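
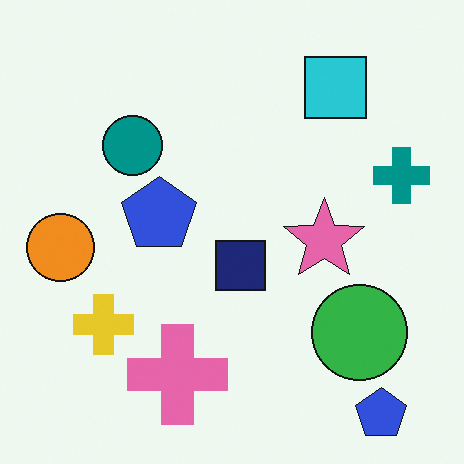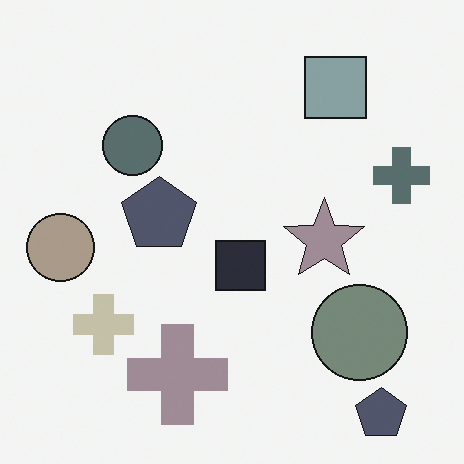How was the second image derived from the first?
Made much more muted (saturation change).

All colors are more muted and greyish — a global saturation change.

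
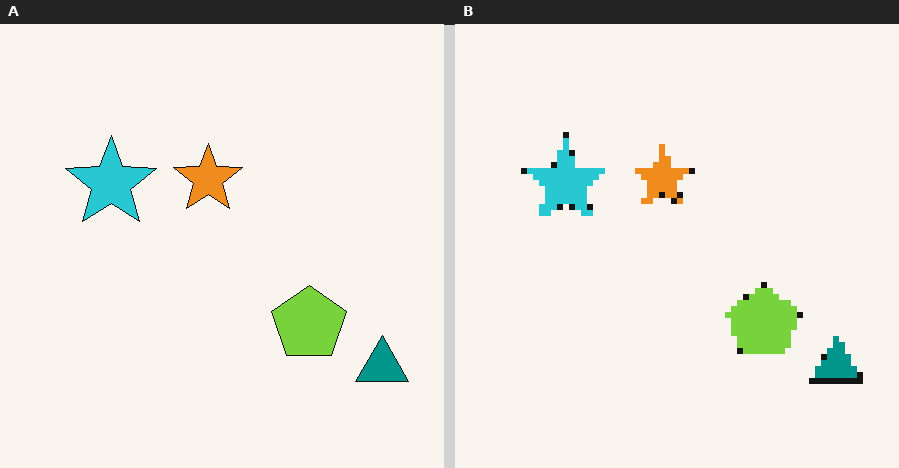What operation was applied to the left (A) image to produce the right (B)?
Moderately pixelated.

Shapes are reduced to large square blocks; fine edges and outlines are lost — a downscale-then-upscale (mosaic) effect.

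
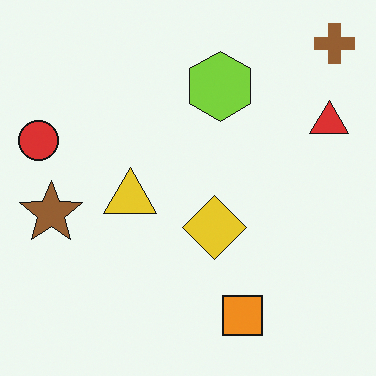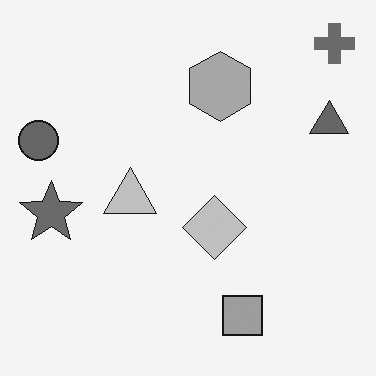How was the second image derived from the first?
Converted to grayscale.

All color is removed — every shape is now a shade of grey.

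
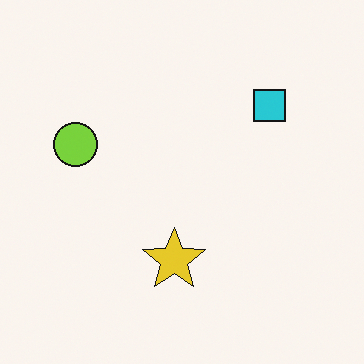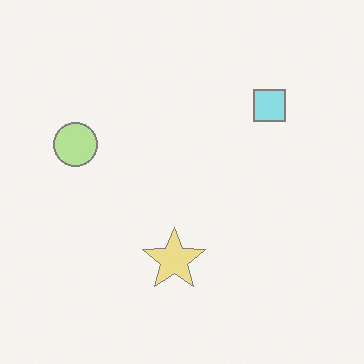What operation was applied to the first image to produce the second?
The image was washed out (contrast reduced).

Tones are pushed toward mid-grey across the whole image — a global contrast change.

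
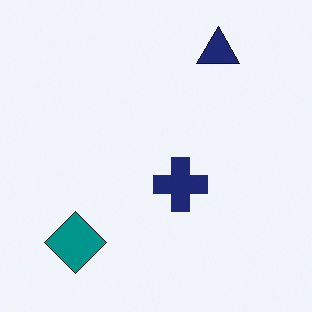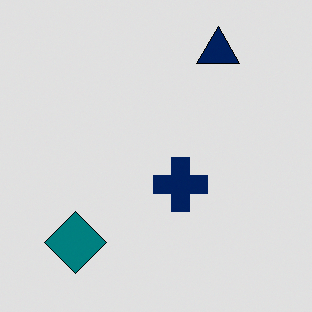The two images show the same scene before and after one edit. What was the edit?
The second image is the first moderately posterized.

Each flat color has snapped to a coarser quantized level — most visibly, the near-white background has dropped to a flat grey.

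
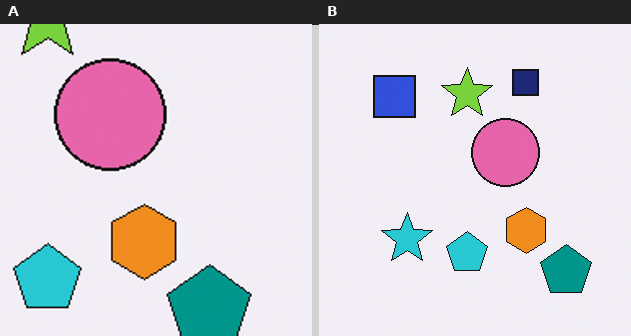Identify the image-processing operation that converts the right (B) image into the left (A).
Cropped to a noticeably smaller region and rescaled.

The visible shapes are larger and the field of view is narrower; shapes near the original edges may be partly or wholly outside the frame — a crop-and-rescale.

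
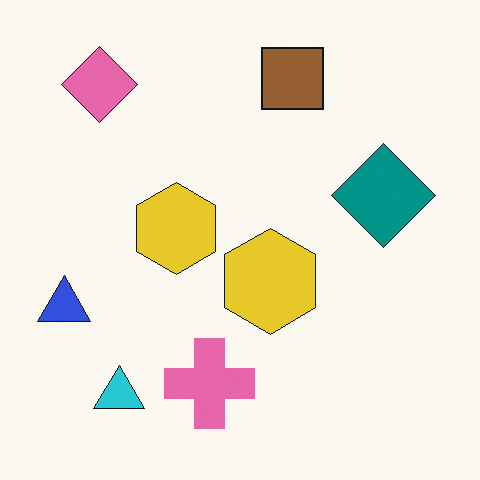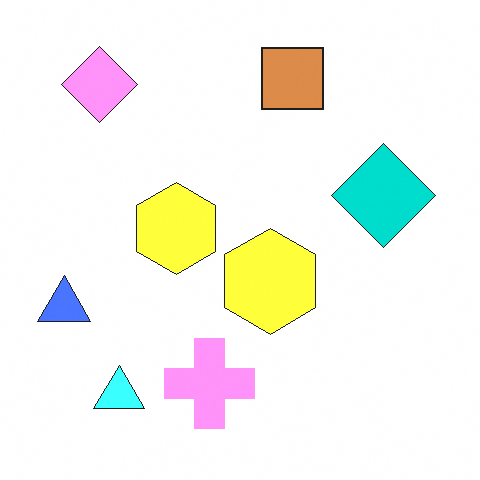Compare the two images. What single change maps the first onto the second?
The second image is the first substantially brightened.

Every pixel — background and shapes alike — is uniformly brightened.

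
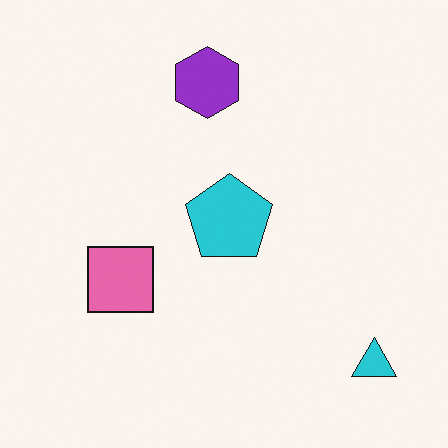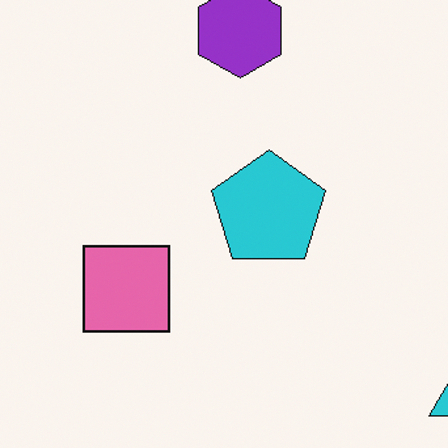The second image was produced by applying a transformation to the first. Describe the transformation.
It was cropped slightly and scaled back up.

The visible shapes are larger and the field of view is narrower; shapes near the original edges may be partly or wholly outside the frame — a crop-and-rescale.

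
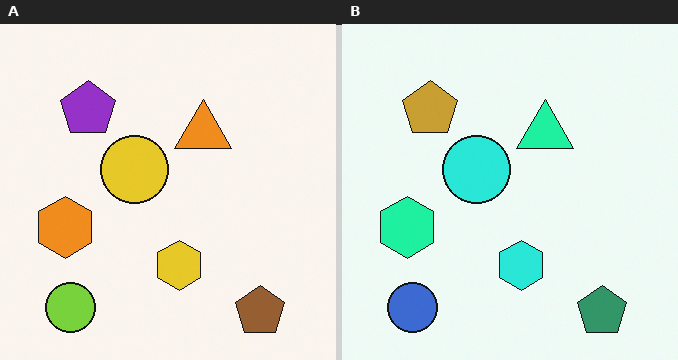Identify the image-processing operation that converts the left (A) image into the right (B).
The transformation is: hue-shifted through roughly a third of the color wheel.

Every shape's color has rotated by the same amount around the hue wheel — a uniform hue shift.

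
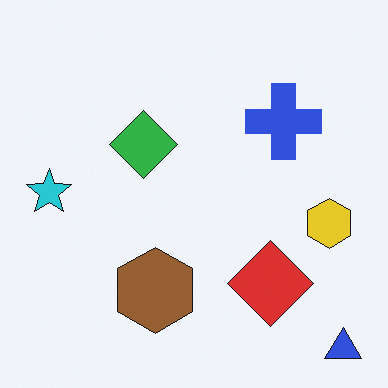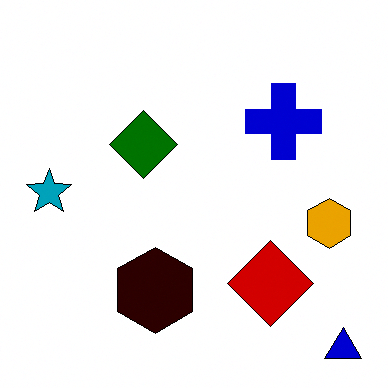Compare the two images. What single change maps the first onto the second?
This is the original image given much higher contrast.

Tones are pushed away from mid-grey across the whole image — a global contrast change.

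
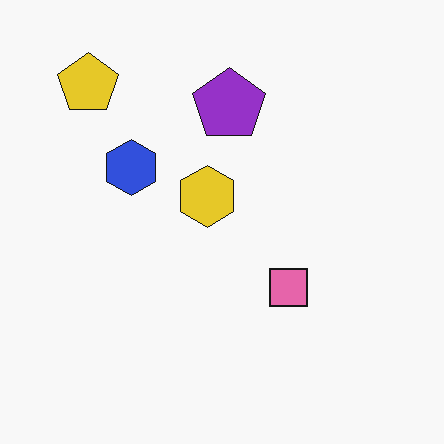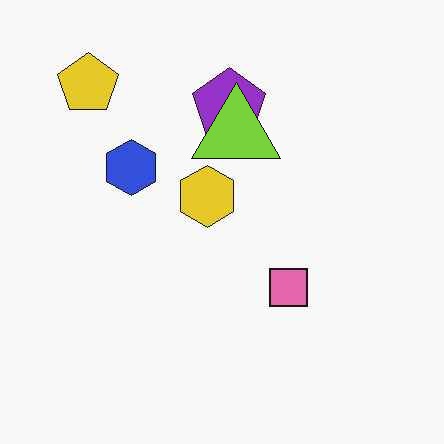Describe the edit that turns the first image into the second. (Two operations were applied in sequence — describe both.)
It was JPEG-compressed with visible artifacts, then overlaid with an additional lime triangle.

Blocky 8×8 compression artifacts appear around shape edges and the flat background shows ringing — characteristic JPEG degradation. A lime triangle appears in the second image that is absent from the first.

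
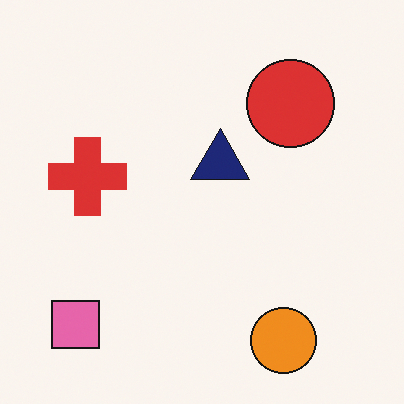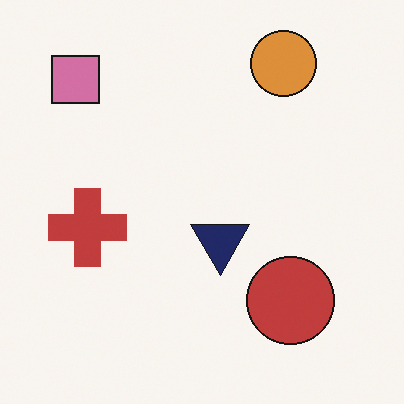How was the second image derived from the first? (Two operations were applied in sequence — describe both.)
It was slightly desaturated, then flipped vertically (top ↔ bottom).

All colors are more muted and greyish — a global saturation change. The orange circle is in the bottom-right of the first image and the top-right of the second — shapes on opposite sides of the horizontal midline have swapped in a mirror flip.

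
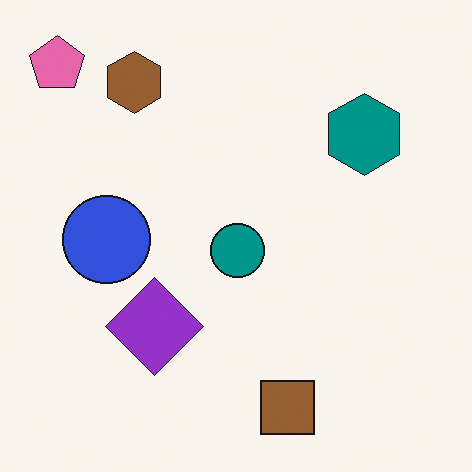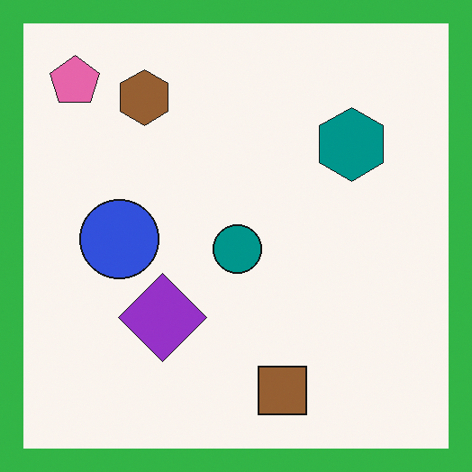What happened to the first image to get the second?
The transformation is: framed with a green border.

A solid green frame runs around the edge of the second image, with the content slightly shrunk inside it.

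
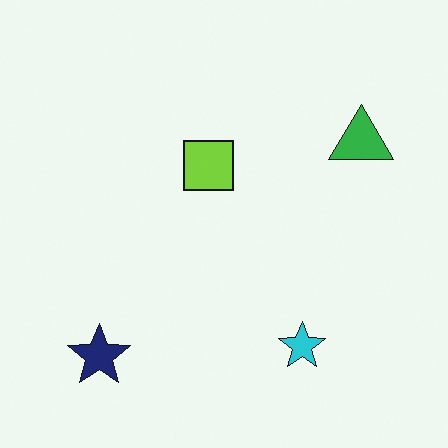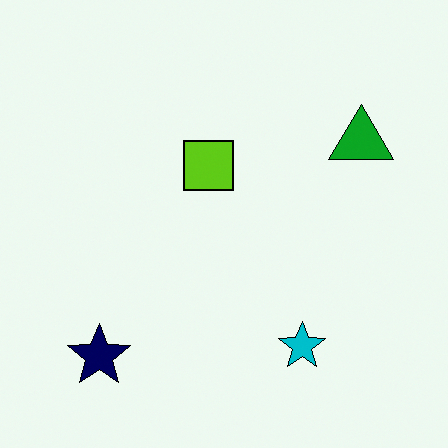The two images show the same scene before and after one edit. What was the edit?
The transformation is: given slightly increased contrast.

Tones are pushed away from mid-grey across the whole image — a global contrast change.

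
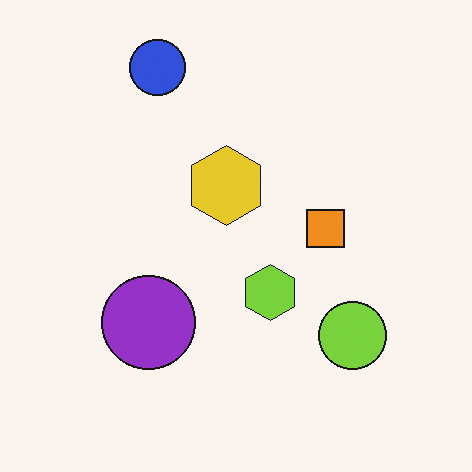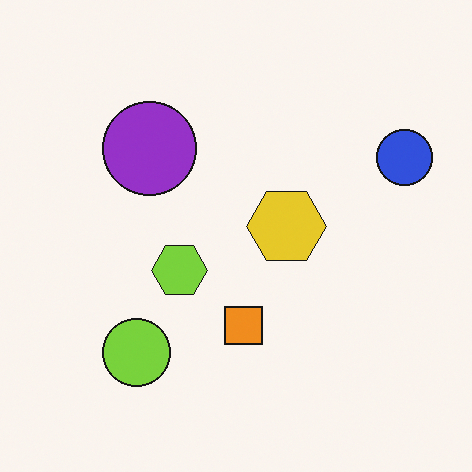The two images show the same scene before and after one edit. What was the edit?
Rotated 90° clockwise.

The blue circle sits in the top-left of the first image and the top-right of the second — consistent with a whole-image 90° clockwise rotation.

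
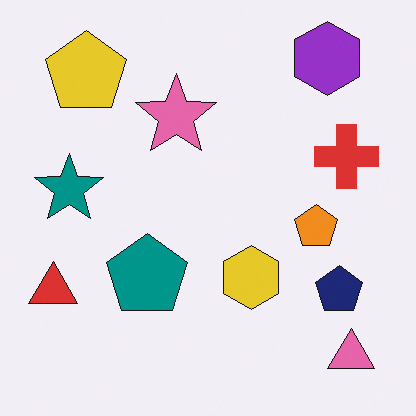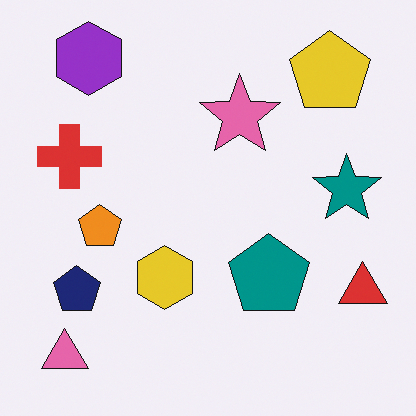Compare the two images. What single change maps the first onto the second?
Flipped horizontally (left ↔ right).

The red triangle is in the bottom-left of the first image and the bottom-right of the second — shapes on opposite sides of the vertical midline have swapped in a mirror flip.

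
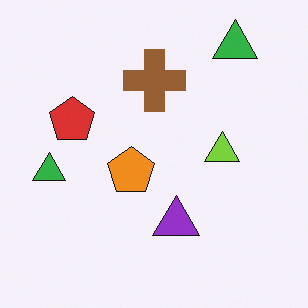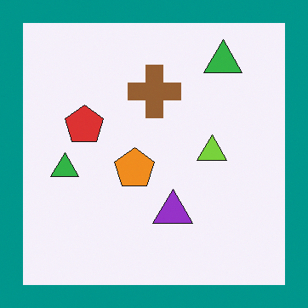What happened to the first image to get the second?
It was framed with a teal border.

A solid teal frame runs around the edge of the second image, with the content slightly shrunk inside it.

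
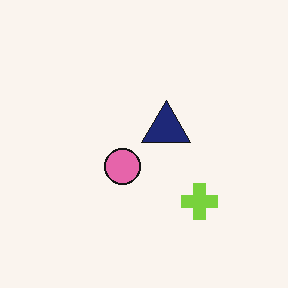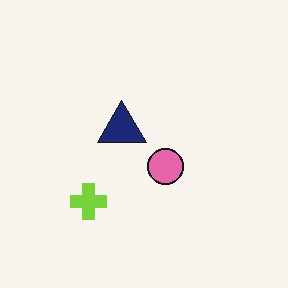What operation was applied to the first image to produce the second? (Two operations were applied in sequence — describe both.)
The second image is the first flipped horizontally (left ↔ right), then JPEG-compressed with visible artifacts.

The lime cross is in the bottom-right of the first image and the bottom-left of the second — shapes on opposite sides of the vertical midline have swapped in a mirror flip. Blocky 8×8 compression artifacts appear around shape edges and the flat background shows ringing — characteristic JPEG degradation.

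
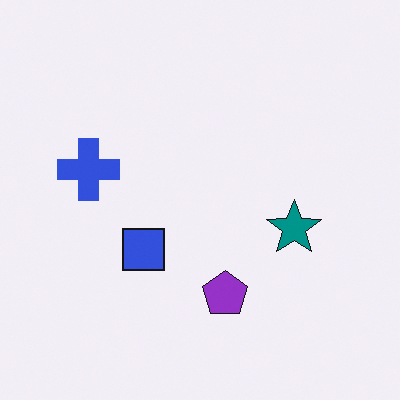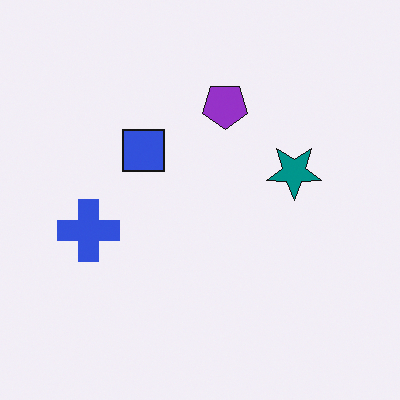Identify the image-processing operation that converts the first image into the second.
Flipped vertically (top ↔ bottom).

The purple pentagon is in the bottom of the first image and the top of the second — shapes on opposite sides of the horizontal midline have swapped in a mirror flip.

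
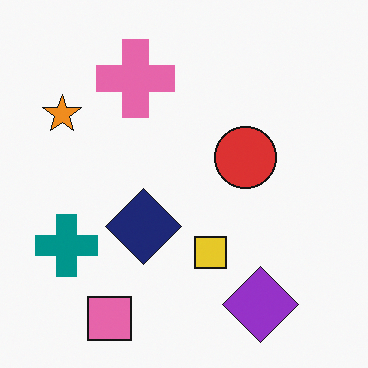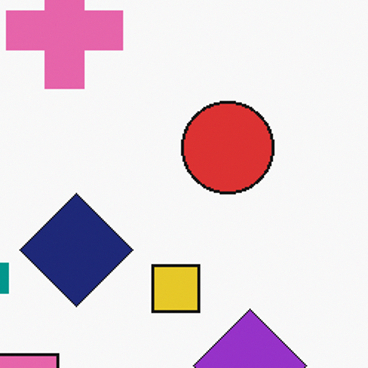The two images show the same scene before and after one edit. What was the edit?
Cropped slightly and scaled back up.

The visible shapes are larger and the field of view is narrower; shapes near the original edges may be partly or wholly outside the frame — a crop-and-rescale.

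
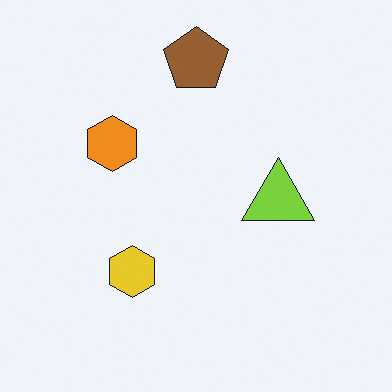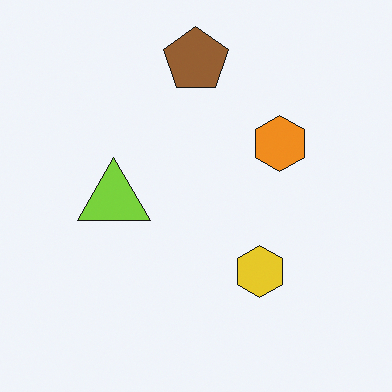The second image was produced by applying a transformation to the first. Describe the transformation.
The image was flipped horizontally (left ↔ right).

The orange hexagon is in the left of the first image and the right of the second — shapes on opposite sides of the vertical midline have swapped in a mirror flip.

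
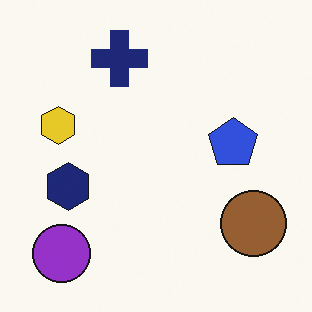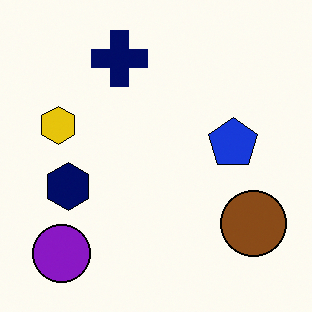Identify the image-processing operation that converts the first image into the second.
The second image is the first given slightly increased contrast.

Tones are pushed away from mid-grey across the whole image — a global contrast change.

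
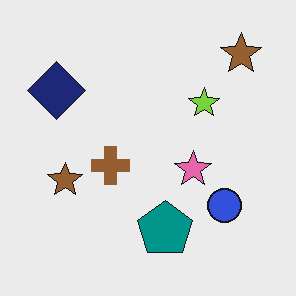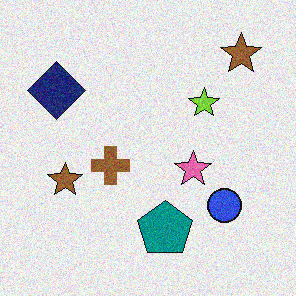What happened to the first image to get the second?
Degraded with moderate additive noise.

Random speckle covers the whole image, including the flat background.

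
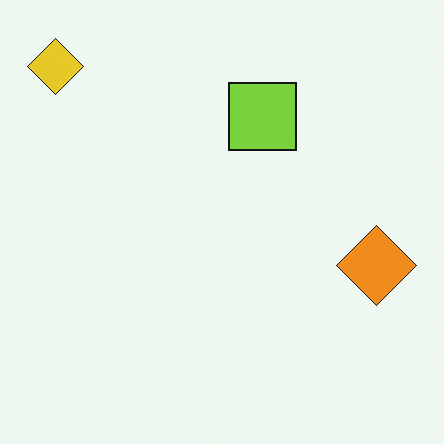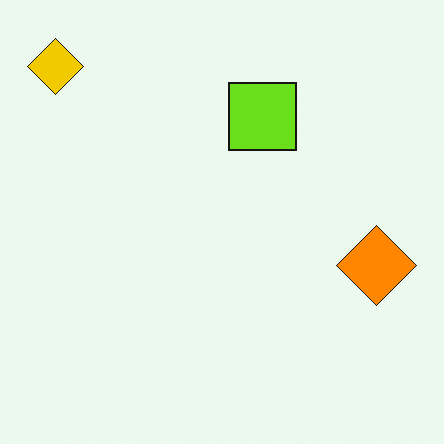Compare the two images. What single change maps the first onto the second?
The second image is the first slightly oversaturated.

All colors are more vivid — a global saturation change.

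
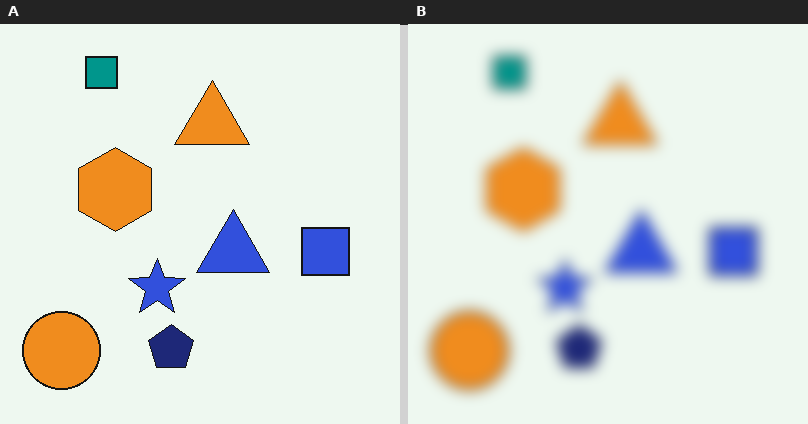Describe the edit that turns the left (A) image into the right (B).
The image was heavily blurred.

Shape edges and outlines are uniformly softened across the whole image.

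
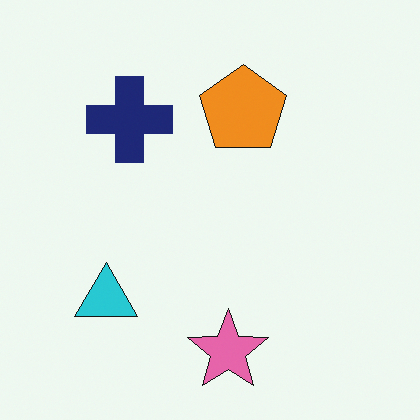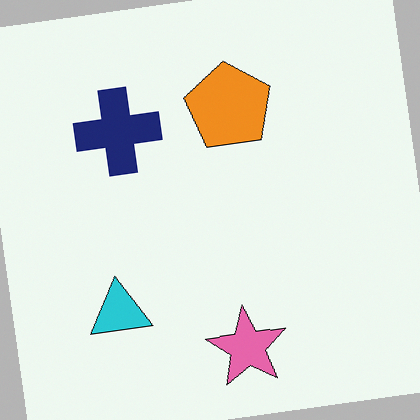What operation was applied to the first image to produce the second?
The transformation is: rotated counter-clockwise by a few degrees.

Every shape is tilted by the same angle and the image corners show triangular fill wedges — a whole-image rotation by a non-right angle.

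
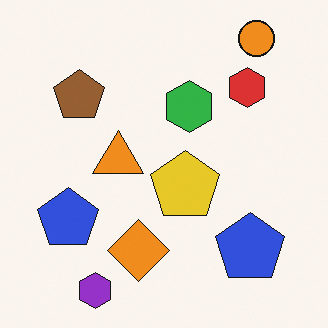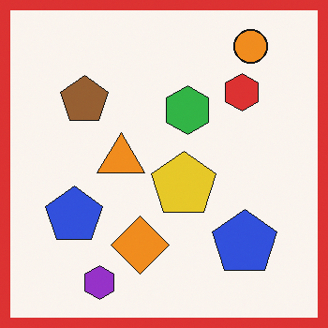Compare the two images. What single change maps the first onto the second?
The image was framed with a red border.

A solid red frame runs around the edge of the second image, with the content slightly shrunk inside it.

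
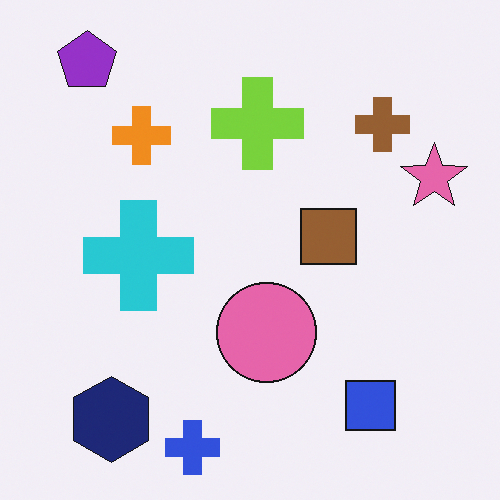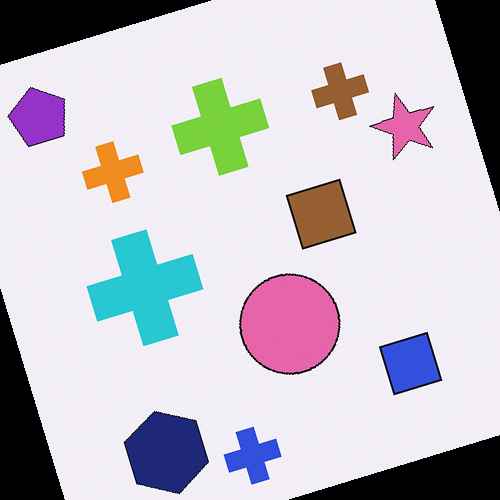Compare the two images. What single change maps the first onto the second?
This is the original image rotated counter-clockwise by a moderate amount.

Every shape is tilted by the same angle and the image corners show triangular fill wedges — a whole-image rotation by a non-right angle.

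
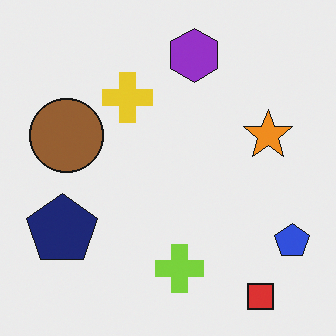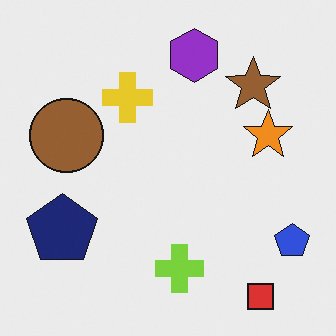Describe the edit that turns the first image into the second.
It was overlaid with an additional brown star.

A brown star appears in the second image that is absent from the first.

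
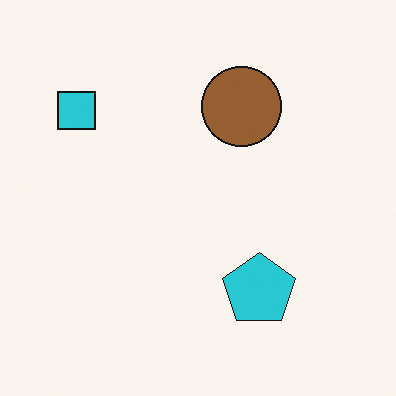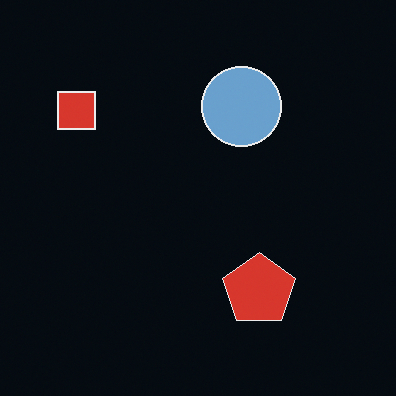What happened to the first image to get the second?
The second image is the first color-inverted (negative).

The light background has become dark and every shape's color is its complement — a photographic negative.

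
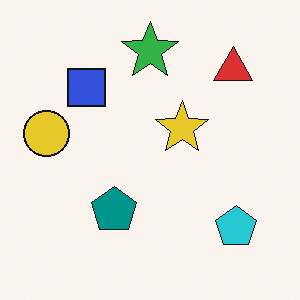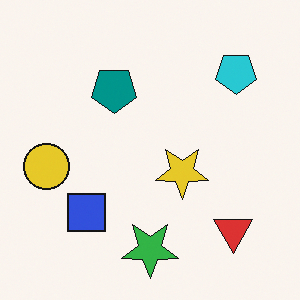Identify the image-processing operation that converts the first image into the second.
The transformation is: flipped vertically (top ↔ bottom).

The green star is in the top of the first image and the bottom of the second — shapes on opposite sides of the horizontal midline have swapped in a mirror flip.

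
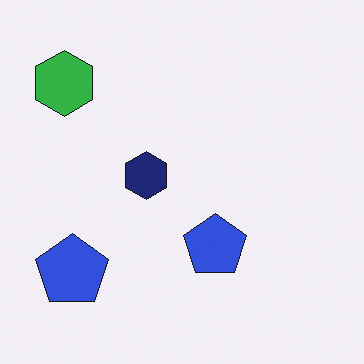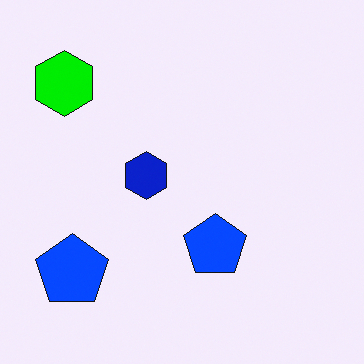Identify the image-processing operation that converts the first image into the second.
It was made much more vivid (saturation change).

All colors are more vivid — a global saturation change.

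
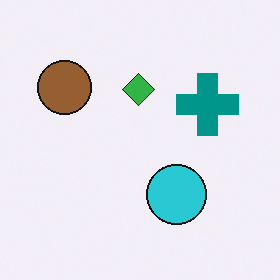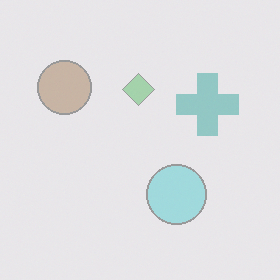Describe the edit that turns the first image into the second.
The transformation is: given much lower contrast.

Tones are pushed toward mid-grey across the whole image — a global contrast change.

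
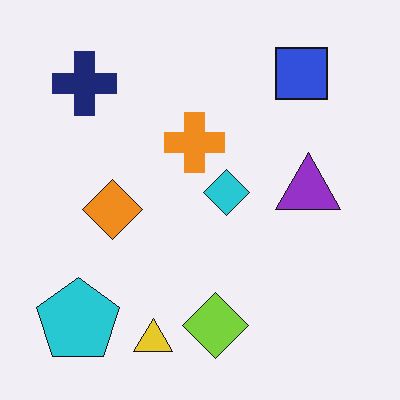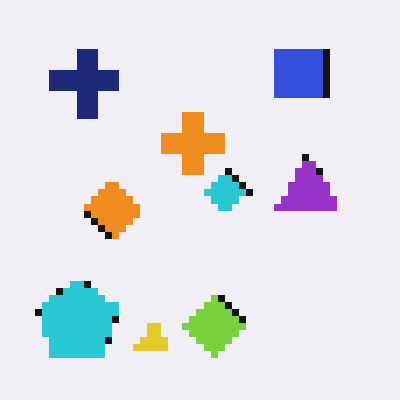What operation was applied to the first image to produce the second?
The second image is the first moderately pixelated.

Shapes are reduced to large square blocks; fine edges and outlines are lost — a downscale-then-upscale (mosaic) effect.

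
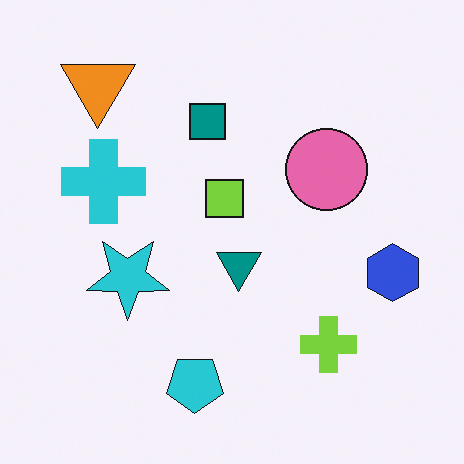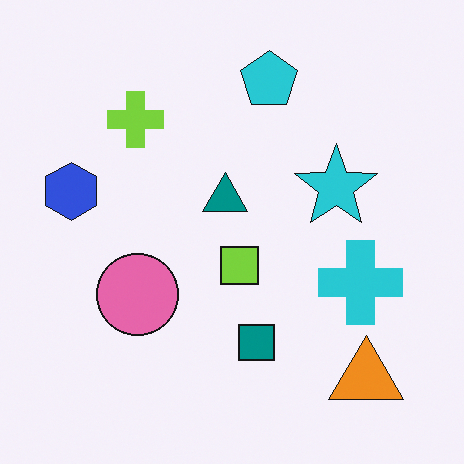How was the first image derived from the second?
It was rotated 180°.

The orange triangle sits in the bottom-right of the second image and the top-left of the first — consistent with a whole-image 180° rotation.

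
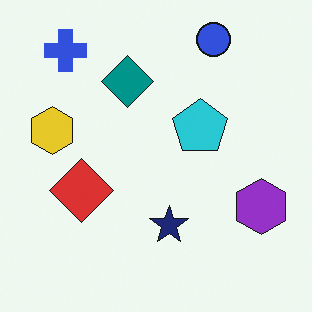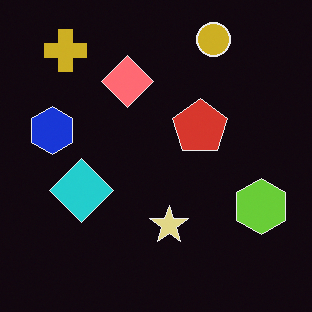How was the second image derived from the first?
Color-inverted (negative).

The light background has become dark and every shape's color is its complement — a photographic negative.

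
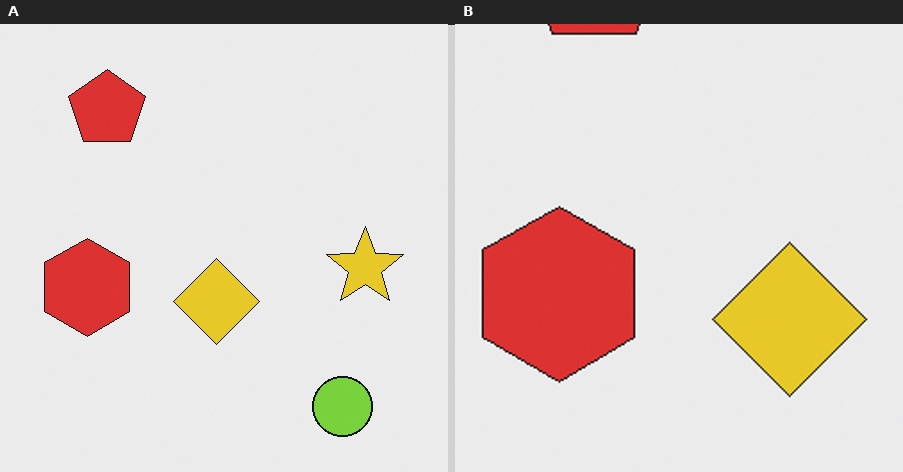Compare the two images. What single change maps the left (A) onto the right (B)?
It was cropped to a noticeably smaller region and rescaled.

The visible shapes are larger and the field of view is narrower; shapes near the original edges may be partly or wholly outside the frame — a crop-and-rescale.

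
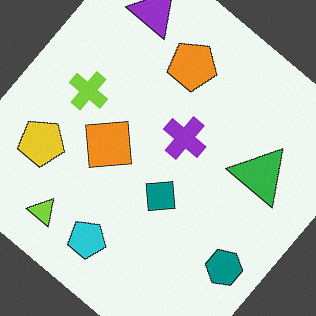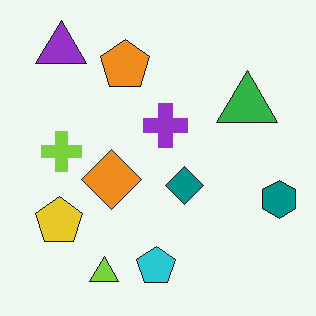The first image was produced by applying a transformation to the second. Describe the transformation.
The image was rotated clockwise by a large amount — several tens of degrees.

Every shape is tilted by the same angle and the image corners show triangular fill wedges — a whole-image rotation by a non-right angle.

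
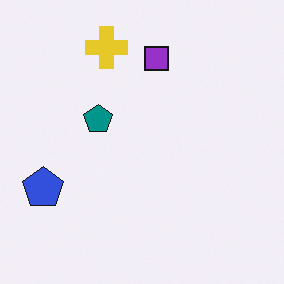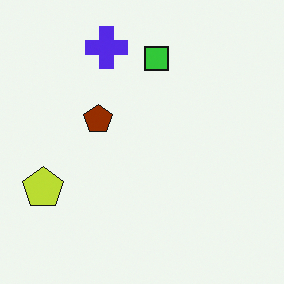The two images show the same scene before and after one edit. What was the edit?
Hue-shifted through roughly half the color wheel.

Every shape's color has rotated by the same amount around the hue wheel — a uniform hue shift.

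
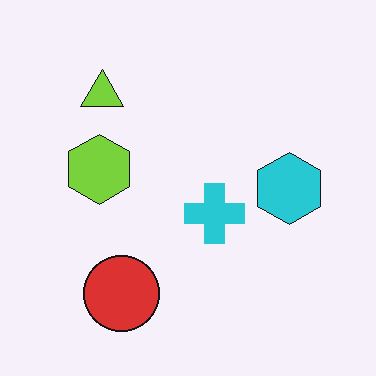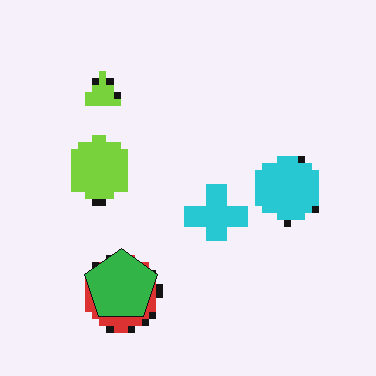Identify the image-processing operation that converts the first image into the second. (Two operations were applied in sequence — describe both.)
The second image is the first moderately pixelated, then overlaid with an additional green pentagon.

Shapes are reduced to large square blocks; fine edges and outlines are lost — a downscale-then-upscale (mosaic) effect. A green pentagon appears in the second image that is absent from the first.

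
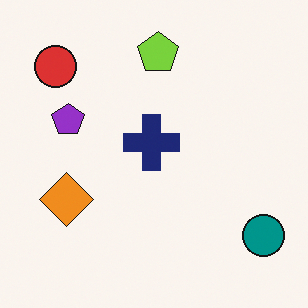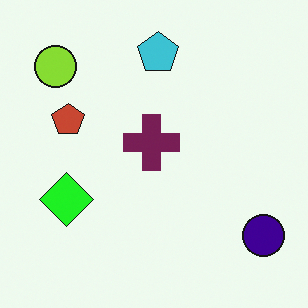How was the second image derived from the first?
It was hue-shifted through roughly a third of the color wheel.

Every shape's color has rotated by the same amount around the hue wheel — a uniform hue shift.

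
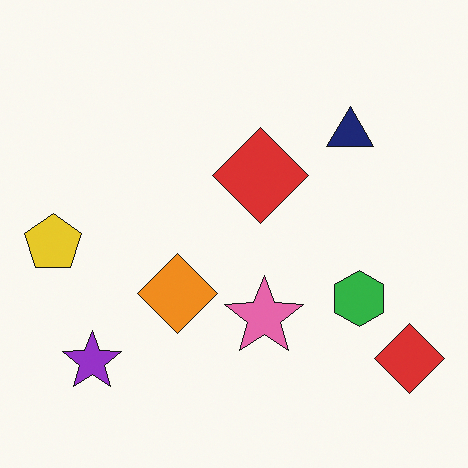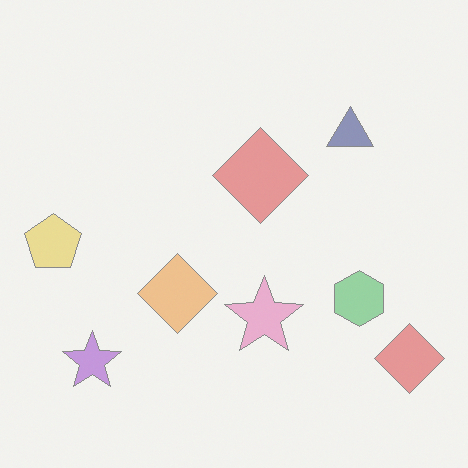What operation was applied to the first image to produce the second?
It was given much lower contrast.

Tones are pushed toward mid-grey across the whole image — a global contrast change.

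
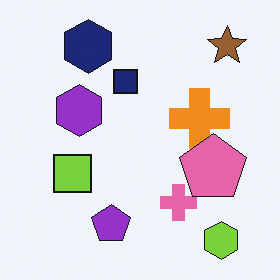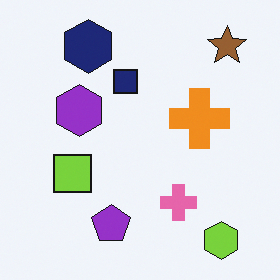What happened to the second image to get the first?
Overlaid with an additional pink pentagon.

A pink pentagon appears in the first image that is absent from the second.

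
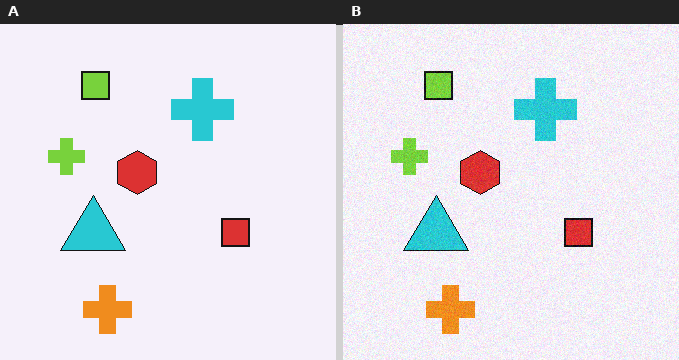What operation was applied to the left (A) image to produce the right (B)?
The right (B) image is the left (A) degraded with subtle gaussian noise.

Random speckle covers the whole image, including the flat background.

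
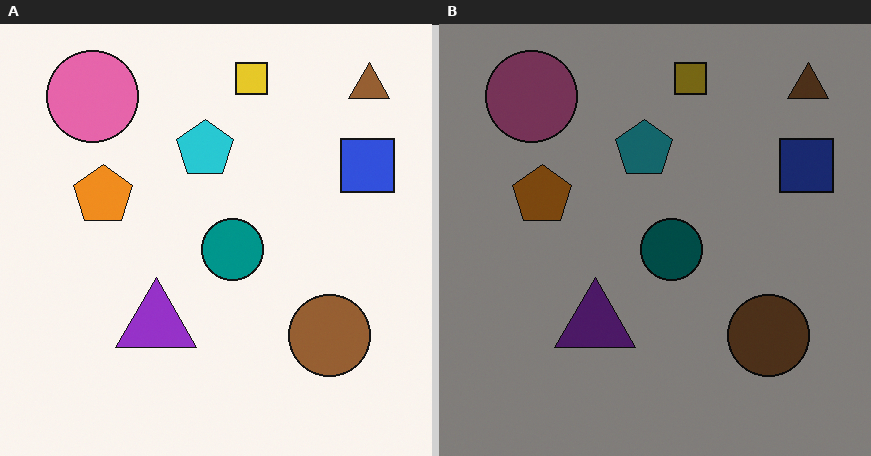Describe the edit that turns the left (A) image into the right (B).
It was noticeably darkened.

Every pixel — background and shapes alike — is uniformly darkened.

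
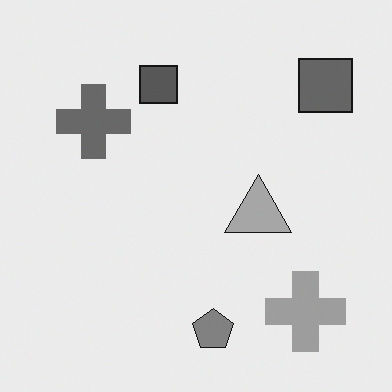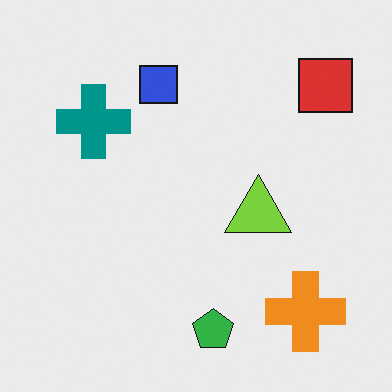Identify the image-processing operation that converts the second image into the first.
Converted to grayscale.

All color is removed — every shape is now a shade of grey.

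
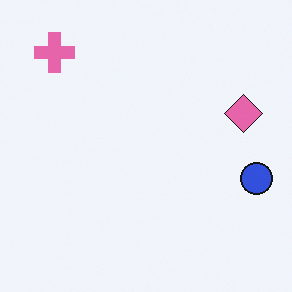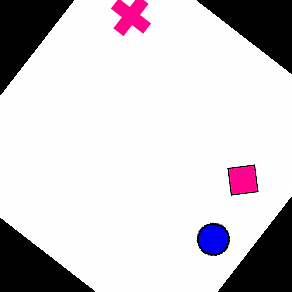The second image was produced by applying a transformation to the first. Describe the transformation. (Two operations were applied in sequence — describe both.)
The image was rotated clockwise by a large amount — several tens of degrees, then given much higher contrast.

Every shape is tilted by the same angle and the image corners show triangular fill wedges — a whole-image rotation by a non-right angle. Tones are pushed away from mid-grey across the whole image — a global contrast change.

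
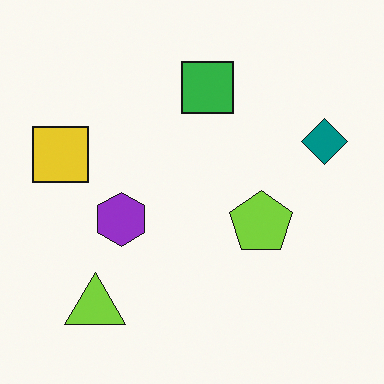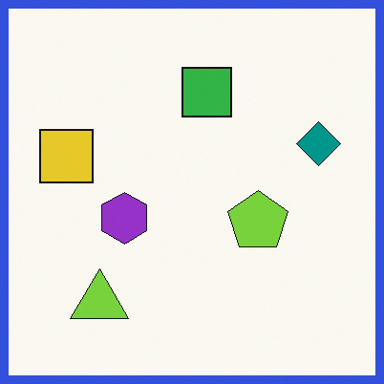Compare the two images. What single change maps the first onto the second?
The transformation is: framed with a blue border.

A solid blue frame runs around the edge of the second image, with the content slightly shrunk inside it.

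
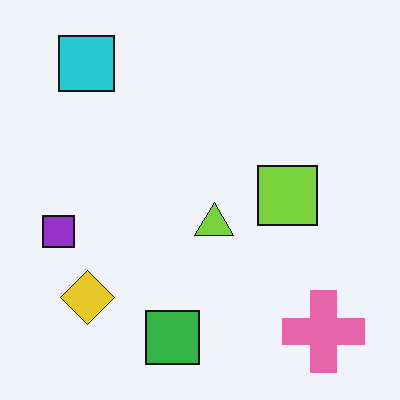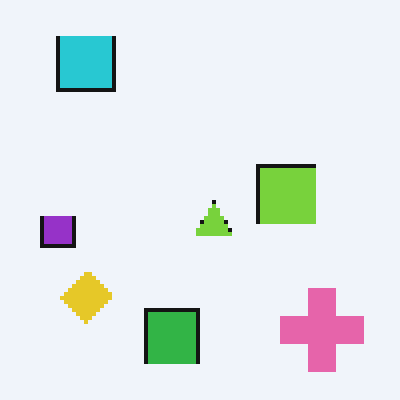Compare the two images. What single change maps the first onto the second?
Lightly pixelated (a mild mosaic effect).

Shapes are reduced to large square blocks; fine edges and outlines are lost — a downscale-then-upscale (mosaic) effect.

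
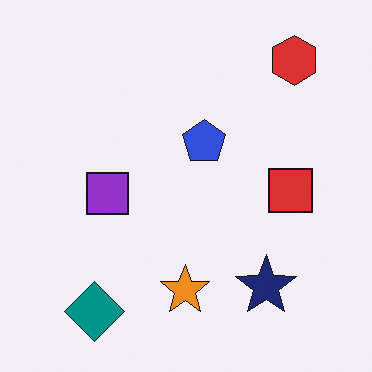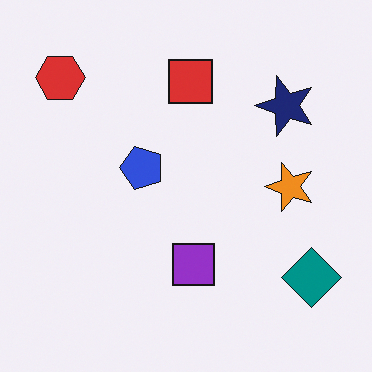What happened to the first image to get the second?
The image was rotated 90° counter-clockwise.

The red hexagon sits in the top-right of the first image and the top-left of the second — consistent with a whole-image 90° counter-clockwise rotation.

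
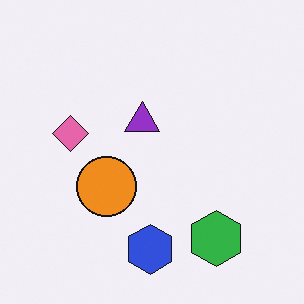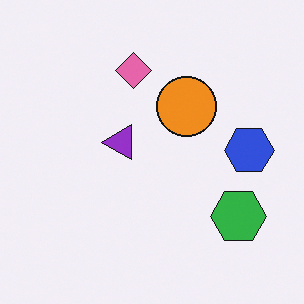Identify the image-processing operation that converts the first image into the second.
This is the original image transposed (reflected across the top-left ↔ bottom-right diagonal).

Shapes have swapped their row and column positions — what was in the top-right is now in the bottom-left — a diagonal reflection.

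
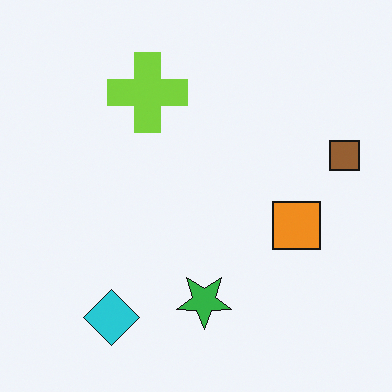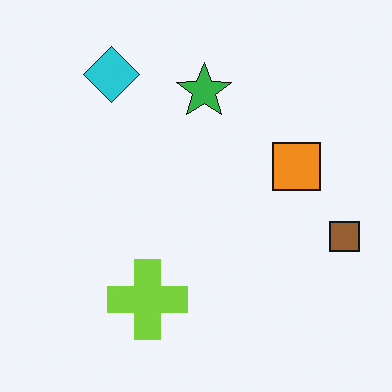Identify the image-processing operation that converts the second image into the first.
The image was flipped vertically (top ↔ bottom).

The cyan diamond is in the top-left of the second image and the bottom-left of the first — shapes on opposite sides of the horizontal midline have swapped in a mirror flip.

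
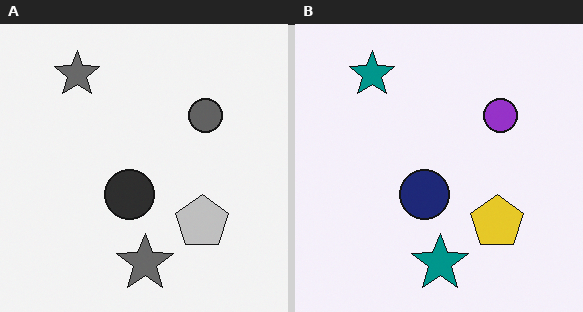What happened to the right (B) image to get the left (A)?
The left (A) image is the right (B) converted to grayscale.

All color is removed — every shape is now a shade of grey.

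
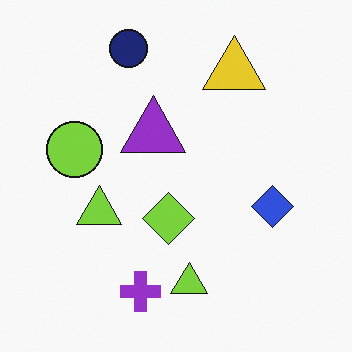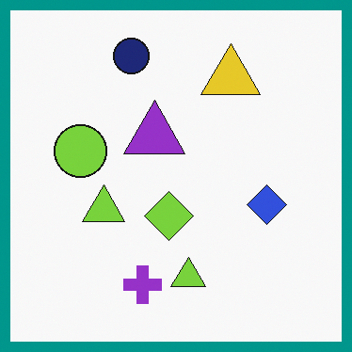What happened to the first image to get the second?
The transformation is: framed with a teal border.

A solid teal frame runs around the edge of the second image, with the content slightly shrunk inside it.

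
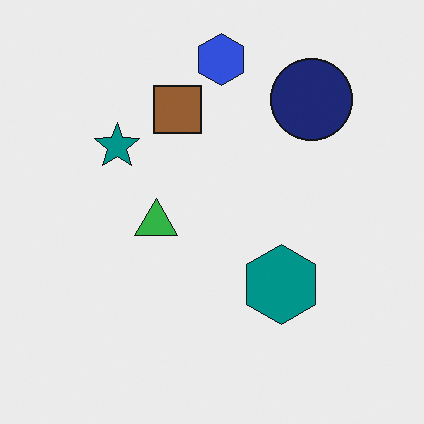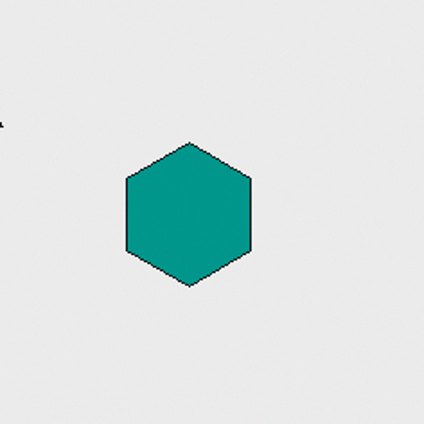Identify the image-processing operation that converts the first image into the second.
Cropped tightly and scaled back up.

The visible shapes are larger and the field of view is narrower; shapes near the original edges may be partly or wholly outside the frame — a crop-and-rescale.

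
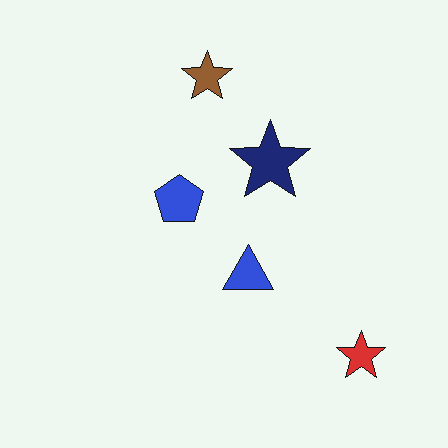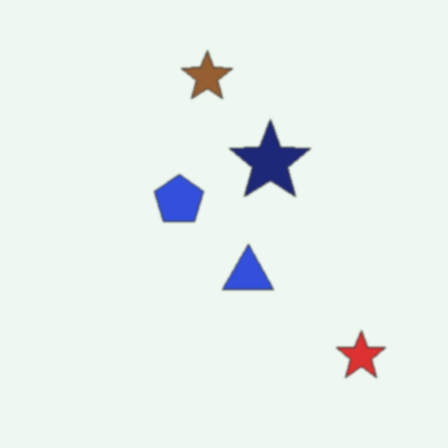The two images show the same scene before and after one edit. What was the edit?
The second image is the first given a subtle gaussian blur.

Shape edges and outlines are uniformly softened across the whole image.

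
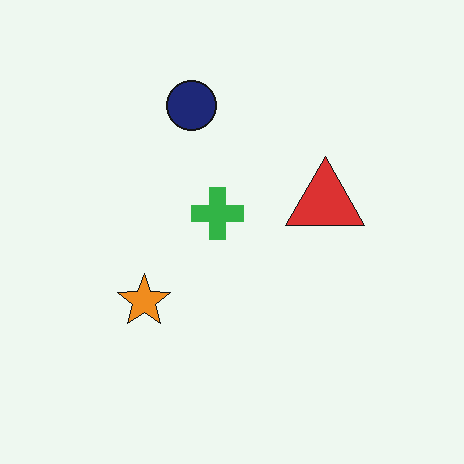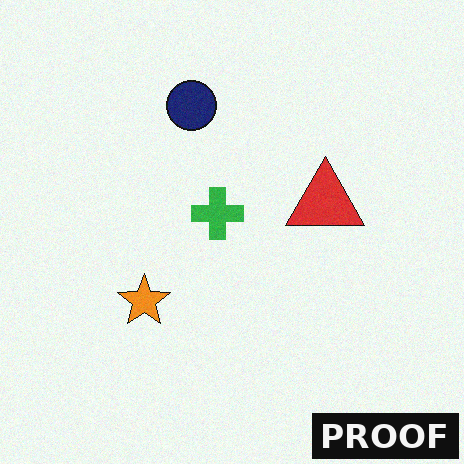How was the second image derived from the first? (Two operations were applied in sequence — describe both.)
Degraded with light additive noise, then watermarked with the text "PROOF" in the lower-right corner.

Random speckle covers the whole image, including the flat background. A dark label reading "PROOF" appears in the lower-right corner.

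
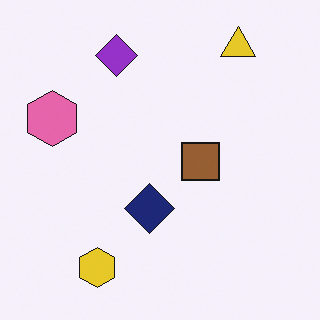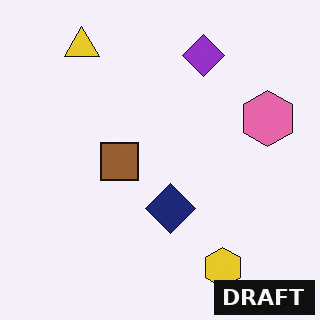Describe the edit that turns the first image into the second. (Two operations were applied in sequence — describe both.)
It was flipped horizontally (left ↔ right), then watermarked with the text "DRAFT" in the lower-right corner.

The pink hexagon is in the left of the first image and the right of the second — shapes on opposite sides of the vertical midline have swapped in a mirror flip. A dark label reading "DRAFT" appears in the lower-right corner.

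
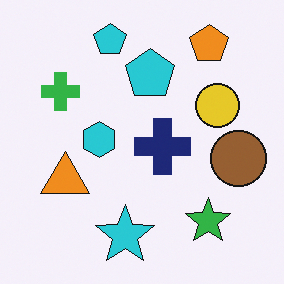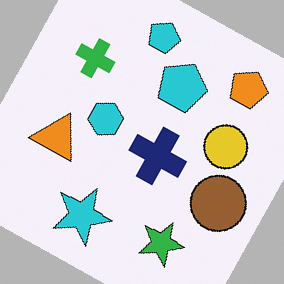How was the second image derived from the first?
This is the original image rotated clockwise by a moderate amount.

Every shape is tilted by the same angle and the image corners show triangular fill wedges — a whole-image rotation by a non-right angle.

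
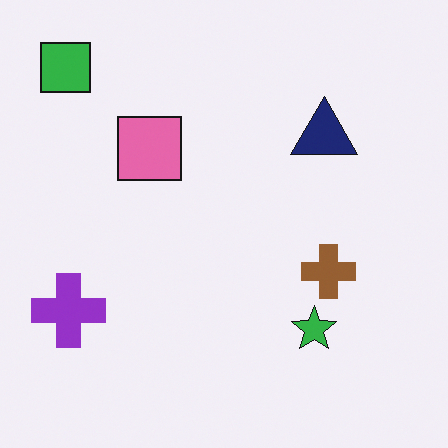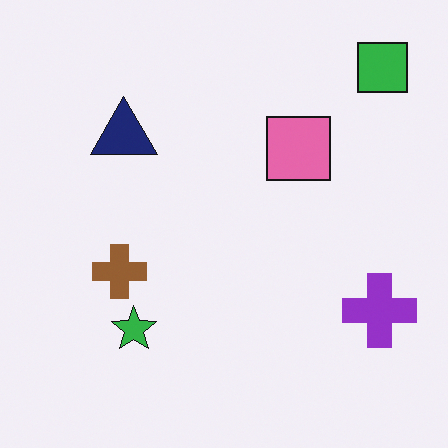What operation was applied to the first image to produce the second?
The image was flipped horizontally (left ↔ right).

The green square is in the top-left of the first image and the top-right of the second — shapes on opposite sides of the vertical midline have swapped in a mirror flip.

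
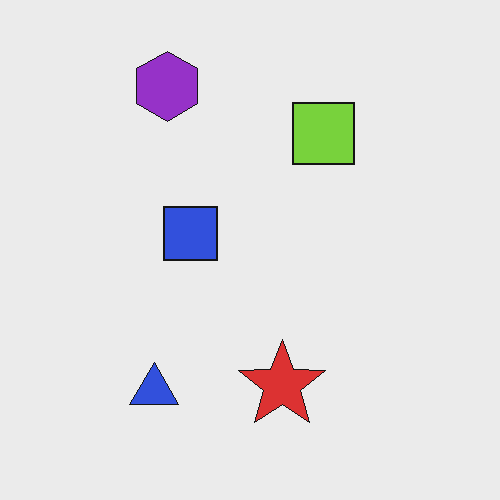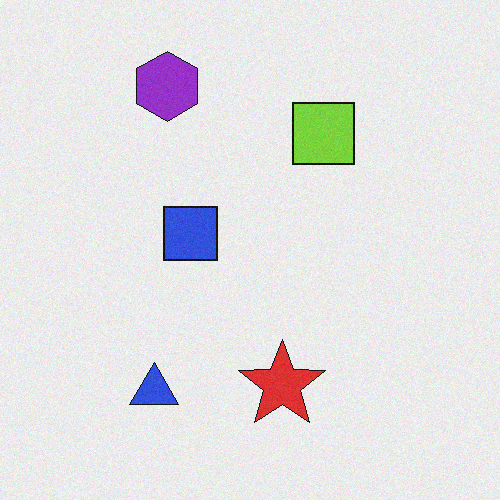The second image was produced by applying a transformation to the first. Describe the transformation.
Degraded with a light layer of grain.

Random speckle covers the whole image, including the flat background.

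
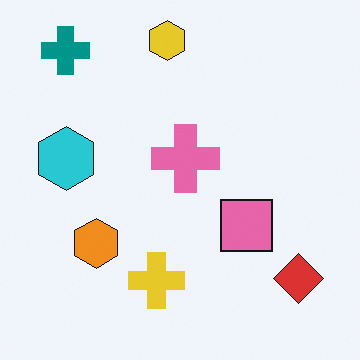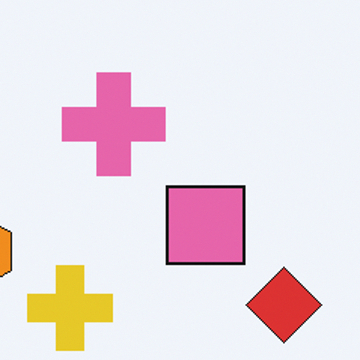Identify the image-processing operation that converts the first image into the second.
The image was cropped to a modestly smaller region and rescaled.

The visible shapes are larger and the field of view is narrower; shapes near the original edges may be partly or wholly outside the frame — a crop-and-rescale.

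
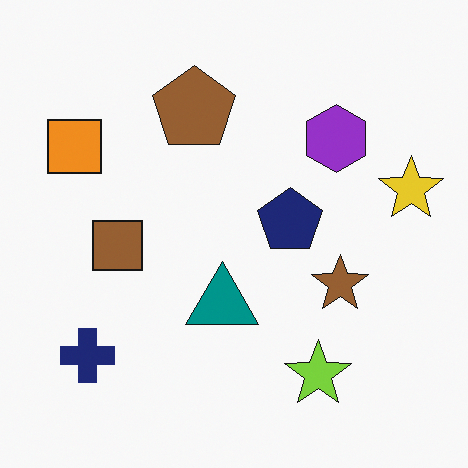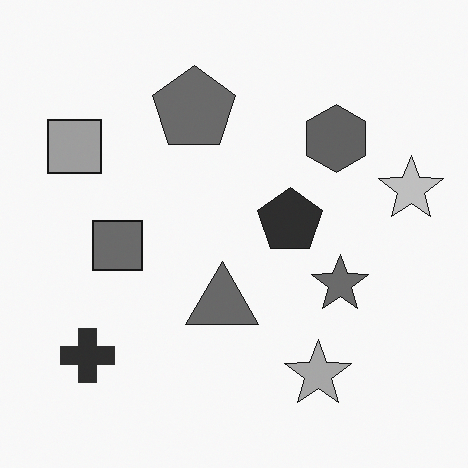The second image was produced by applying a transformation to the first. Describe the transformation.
The second image is the first converted to grayscale.

All color is removed — every shape is now a shade of grey.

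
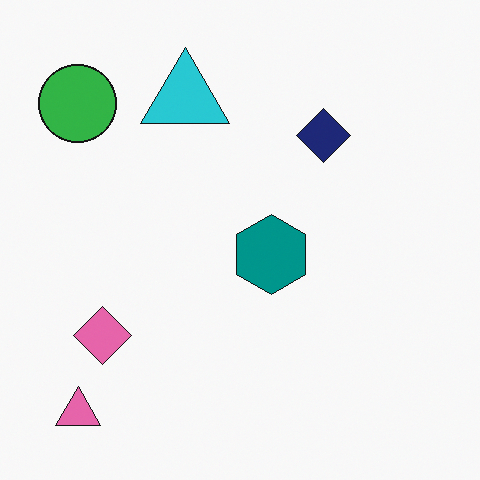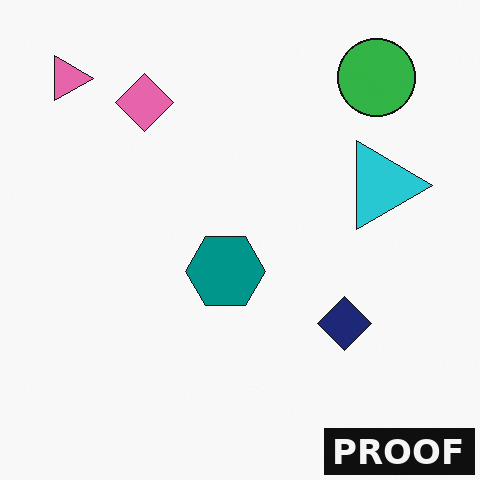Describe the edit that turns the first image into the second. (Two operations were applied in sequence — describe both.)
The transformation is: rotated 90° clockwise, then watermarked with the text "PROOF" in the lower-right corner.

The pink triangle sits in the bottom-left of the first image and the top-left of the second — consistent with a whole-image 90° clockwise rotation. A dark label reading "PROOF" appears in the lower-right corner.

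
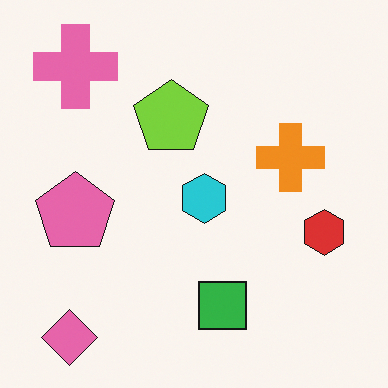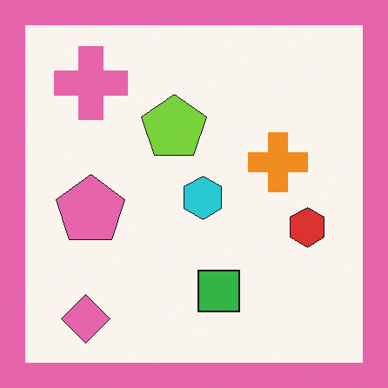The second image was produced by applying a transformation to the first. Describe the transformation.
The second image is the first framed with a pink border.

A solid pink frame runs around the edge of the second image, with the content slightly shrunk inside it.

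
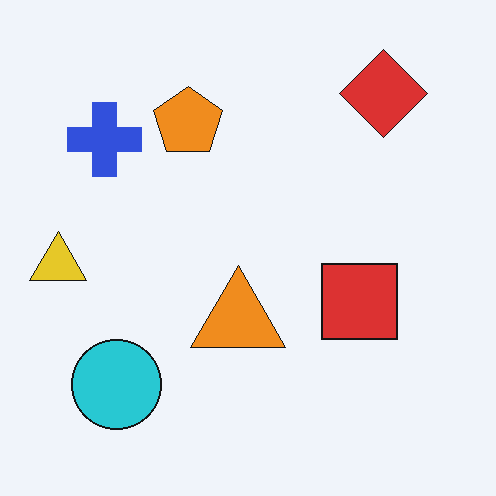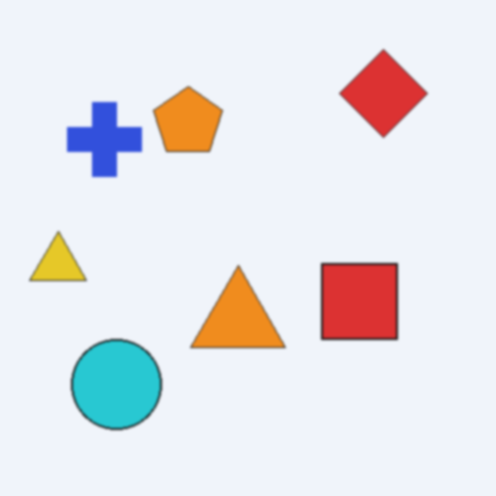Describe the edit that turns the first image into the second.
The second image is the first given a subtle gaussian blur.

Shape edges and outlines are uniformly softened across the whole image.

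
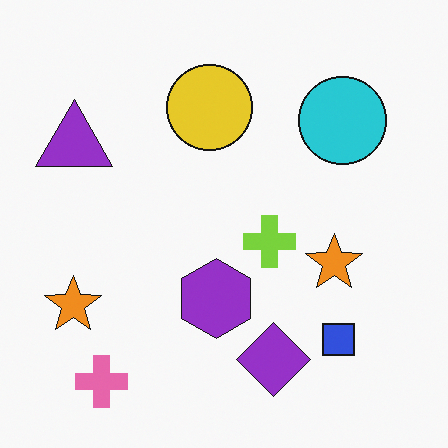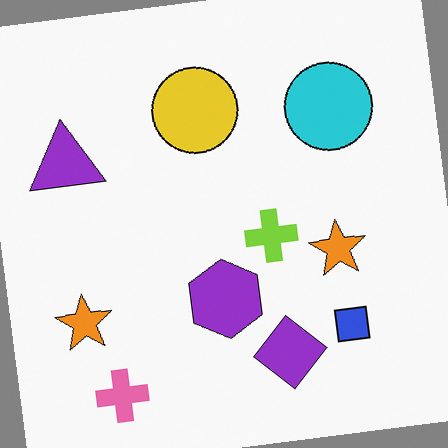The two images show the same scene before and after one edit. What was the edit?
The image was rotated counter-clockwise by a small amount.

Every shape is tilted by the same angle and the image corners show triangular fill wedges — a whole-image rotation by a non-right angle.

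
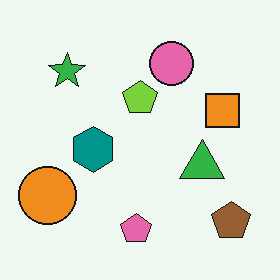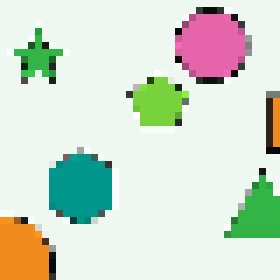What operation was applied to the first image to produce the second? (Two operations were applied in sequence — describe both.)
The transformation is: cropped tightly and scaled back up, then moderately pixelated.

The visible shapes are larger and the field of view is narrower; shapes near the original edges may be partly or wholly outside the frame — a crop-and-rescale. Shapes are reduced to large square blocks; fine edges and outlines are lost — a downscale-then-upscale (mosaic) effect.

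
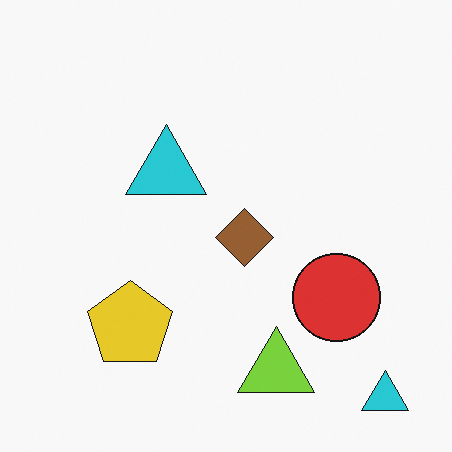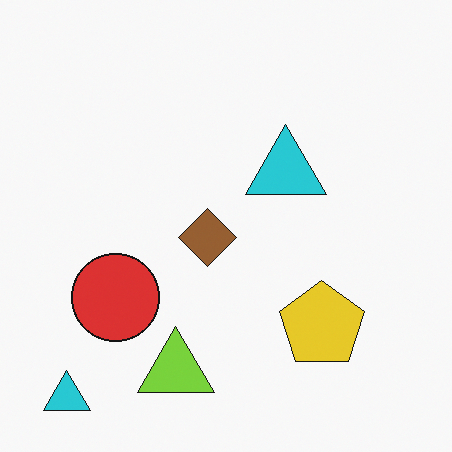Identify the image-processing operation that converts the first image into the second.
This is the original image flipped horizontally (left ↔ right).

The red circle is in the right of the first image and the left of the second — shapes on opposite sides of the vertical midline have swapped in a mirror flip.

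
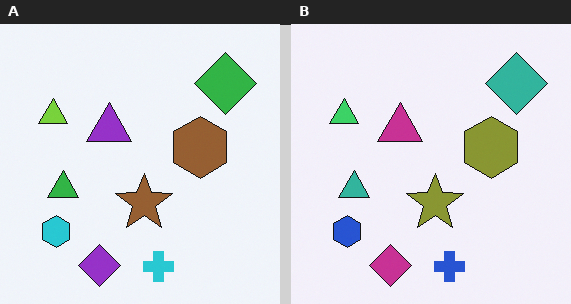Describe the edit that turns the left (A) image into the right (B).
It was hue-shifted by a small amount.

Every shape's color has rotated by the same amount around the hue wheel — a uniform hue shift.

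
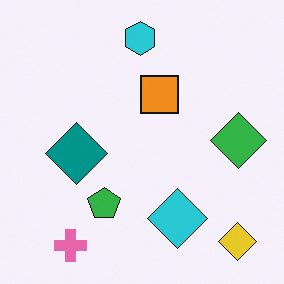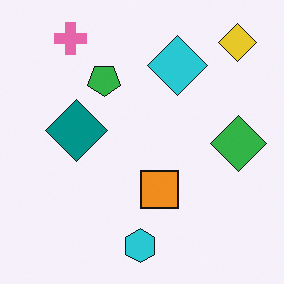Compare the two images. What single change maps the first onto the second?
This is the original image flipped vertically (top ↔ bottom).

The cyan hexagon is in the top of the first image and the bottom of the second — shapes on opposite sides of the horizontal midline have swapped in a mirror flip.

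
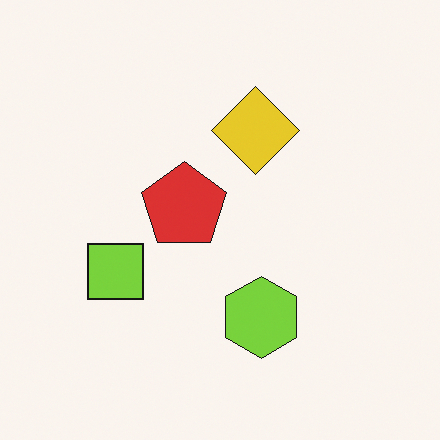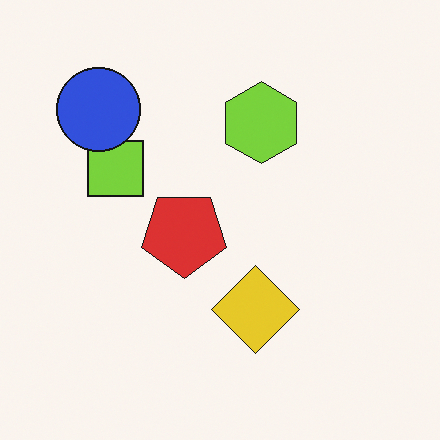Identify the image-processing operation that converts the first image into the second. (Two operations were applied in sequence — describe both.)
The second image is the first flipped vertically (top ↔ bottom), then overlaid with an additional blue circle.

The lime hexagon is in the bottom of the first image and the top of the second — shapes on opposite sides of the horizontal midline have swapped in a mirror flip. A blue circle appears in the second image that is absent from the first.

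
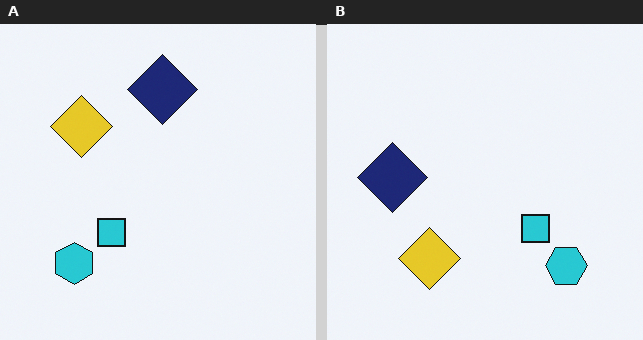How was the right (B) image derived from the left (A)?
The transformation is: rotated 90° counter-clockwise.

The cyan hexagon sits in the bottom-left of the left (A) image and the bottom-right of the right (B) — consistent with a whole-image 90° counter-clockwise rotation.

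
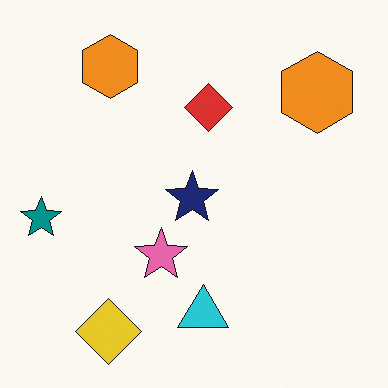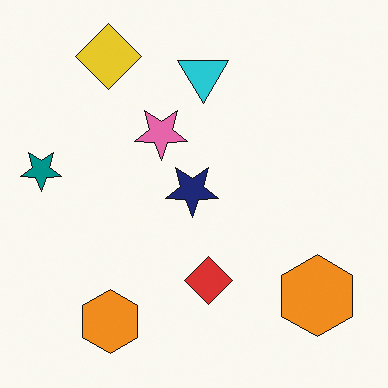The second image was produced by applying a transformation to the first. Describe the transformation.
It was flipped vertically (top ↔ bottom).

The yellow diamond is in the bottom-left of the first image and the top-left of the second — shapes on opposite sides of the horizontal midline have swapped in a mirror flip.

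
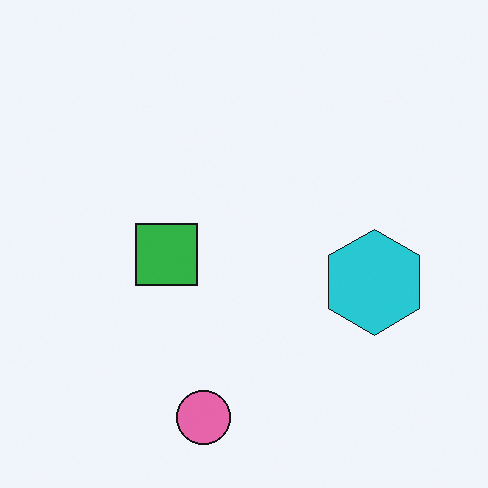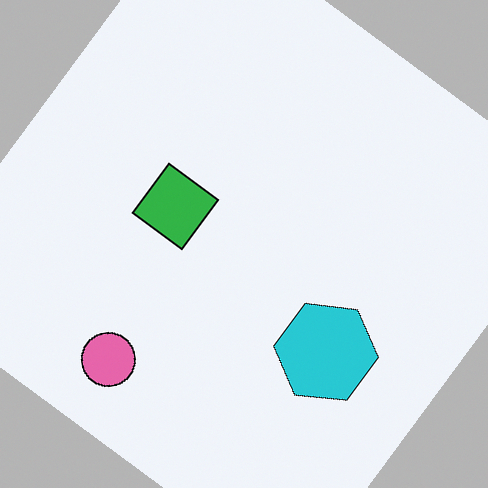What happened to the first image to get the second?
The second image is the first rotated clockwise by a large amount — several tens of degrees.

Every shape is tilted by the same angle and the image corners show triangular fill wedges — a whole-image rotation by a non-right angle.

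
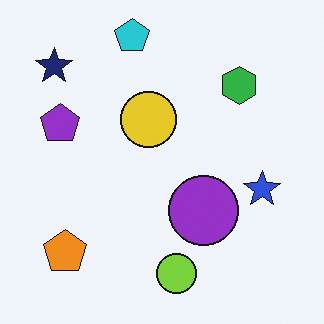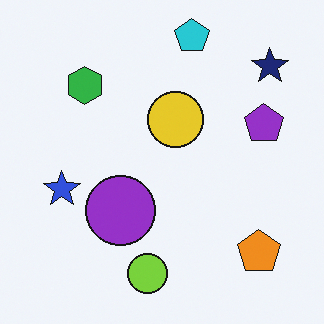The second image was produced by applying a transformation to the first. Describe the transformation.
The second image is the first flipped horizontally (left ↔ right).

The navy star is in the top-left of the first image and the top-right of the second — shapes on opposite sides of the vertical midline have swapped in a mirror flip.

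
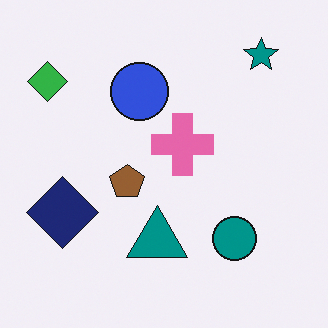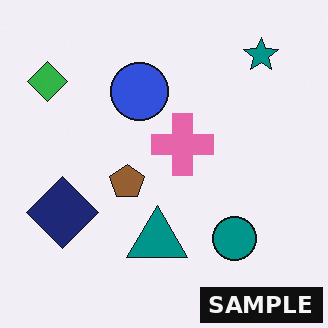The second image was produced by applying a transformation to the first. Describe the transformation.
The image was watermarked with the text "SAMPLE" in the lower-right corner.

A dark label reading "SAMPLE" appears in the lower-right corner.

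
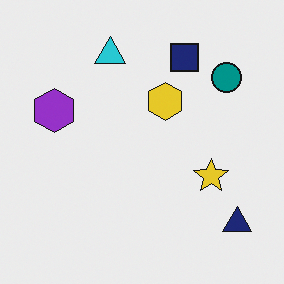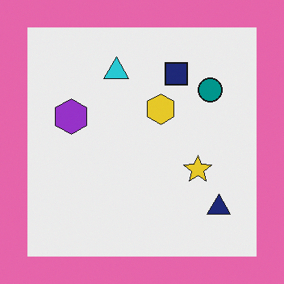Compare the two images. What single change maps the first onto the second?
The transformation is: framed with a pink border.

A solid pink frame runs around the edge of the second image, with the content slightly shrunk inside it.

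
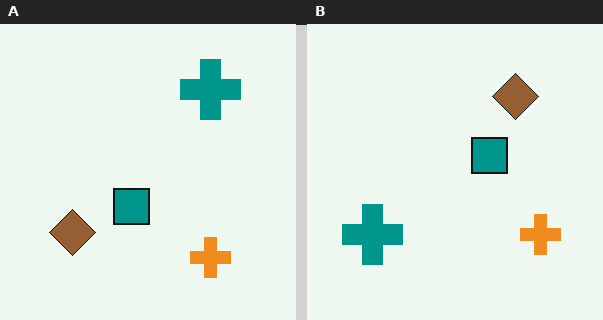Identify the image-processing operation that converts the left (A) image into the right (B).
The image was transposed (reflected across the top-left ↔ bottom-right diagonal).

Shapes have swapped their row and column positions — what was in the top-right is now in the bottom-left — a diagonal reflection.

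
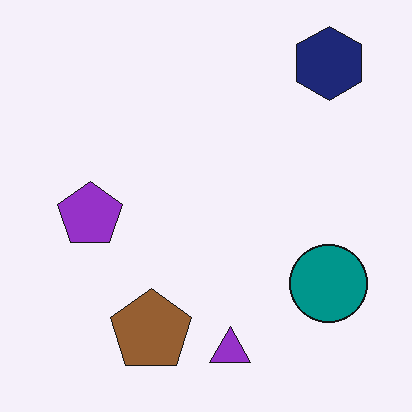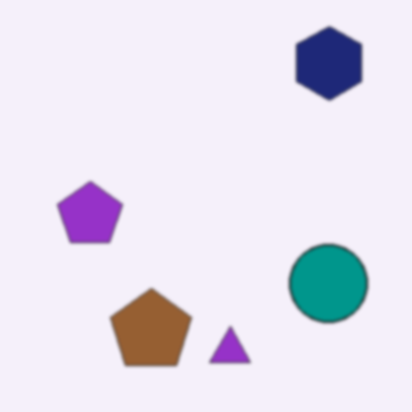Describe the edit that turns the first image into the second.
This is the original image slightly softened.

Shape edges and outlines are uniformly softened across the whole image.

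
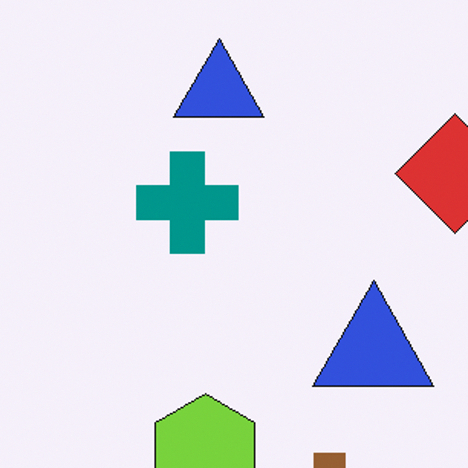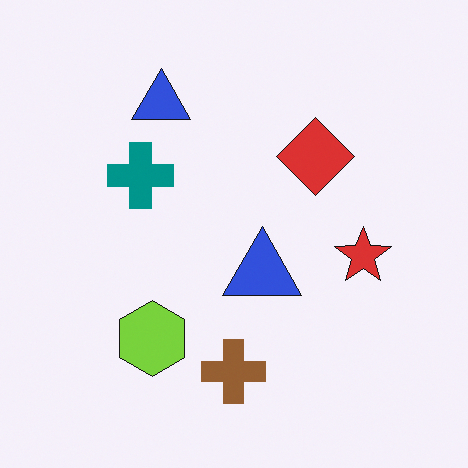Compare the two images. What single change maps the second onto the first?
The image was cropped slightly and scaled back up.

The visible shapes are larger and the field of view is narrower; shapes near the original edges may be partly or wholly outside the frame — a crop-and-rescale.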